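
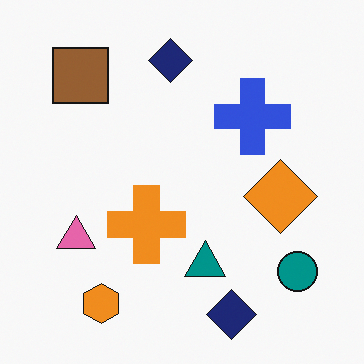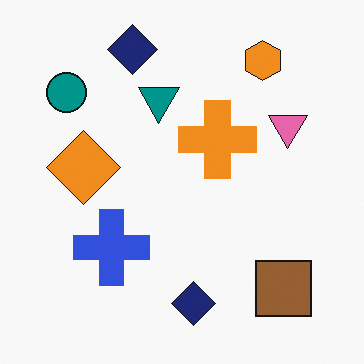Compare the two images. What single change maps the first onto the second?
The second image is the first rotated 180°.

The brown square sits in the top-left of the first image and the bottom-right of the second — consistent with a whole-image 180° rotation.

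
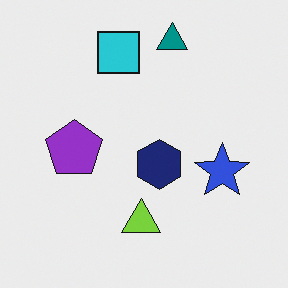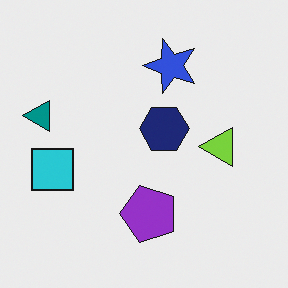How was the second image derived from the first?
Rotated 90° counter-clockwise.

The teal triangle sits in the top of the first image and the left of the second — consistent with a whole-image 90° counter-clockwise rotation.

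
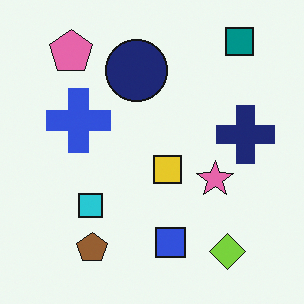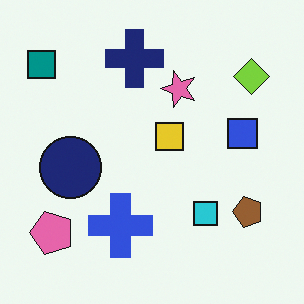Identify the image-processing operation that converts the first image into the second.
Rotated 90° counter-clockwise.

The teal square sits in the top-right of the first image and the top-left of the second — consistent with a whole-image 90° counter-clockwise rotation.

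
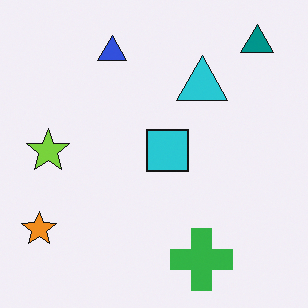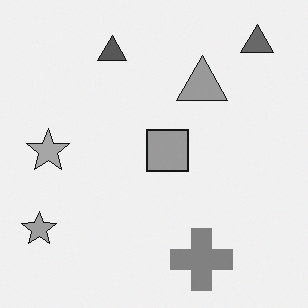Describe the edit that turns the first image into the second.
The image was converted to grayscale.

All color is removed — every shape is now a shade of grey.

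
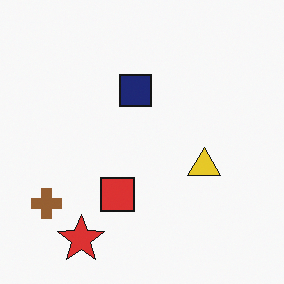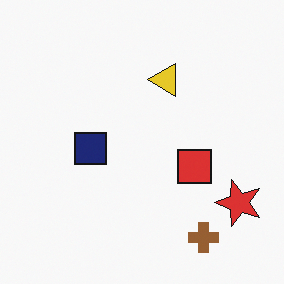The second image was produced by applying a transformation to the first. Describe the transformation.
It was rotated 90° counter-clockwise.

The red star sits in the bottom-left of the first image and the bottom-right of the second — consistent with a whole-image 90° counter-clockwise rotation.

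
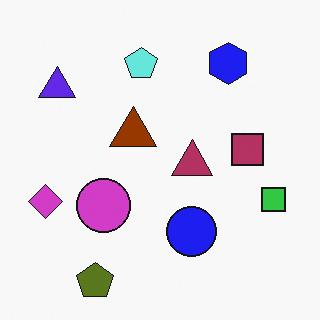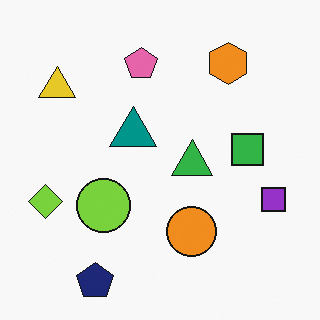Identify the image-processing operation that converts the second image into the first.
The first image is the second hue-shifted through roughly half the color wheel.

Every shape's color has rotated by the same amount around the hue wheel — a uniform hue shift.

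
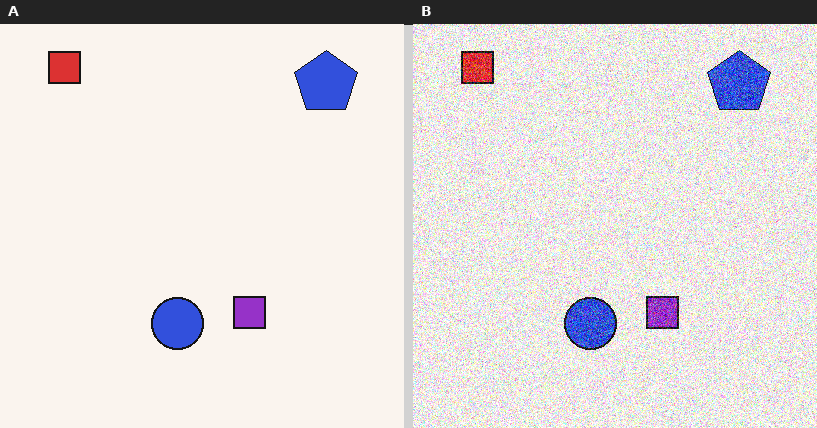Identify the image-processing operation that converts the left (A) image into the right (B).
Degraded with a thick layer of grain.

Random speckle covers the whole image, including the flat background.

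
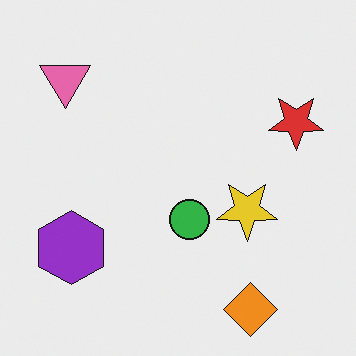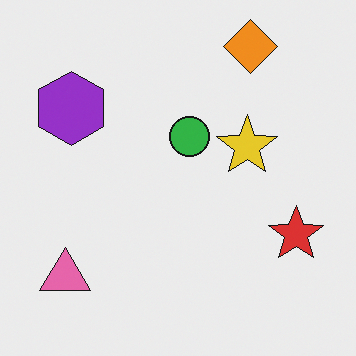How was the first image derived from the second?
Flipped vertically (top ↔ bottom).

The orange diamond is in the top-right of the second image and the bottom-right of the first — shapes on opposite sides of the horizontal midline have swapped in a mirror flip.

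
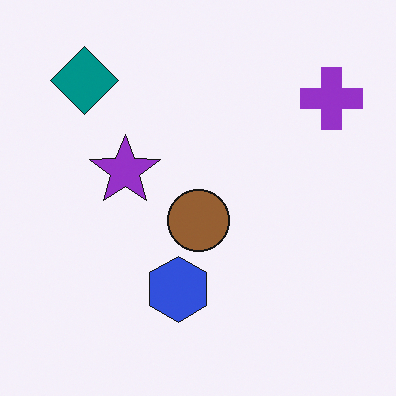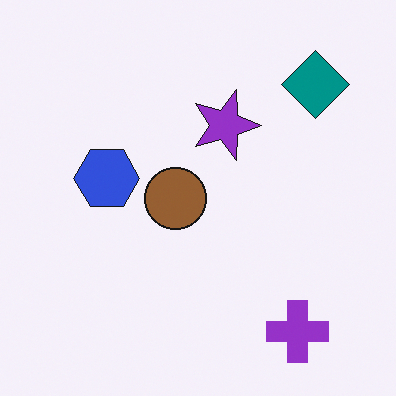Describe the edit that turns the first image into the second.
The transformation is: rotated 90° clockwise.

The purple cross sits in the top-right of the first image and the bottom-right of the second — consistent with a whole-image 90° clockwise rotation.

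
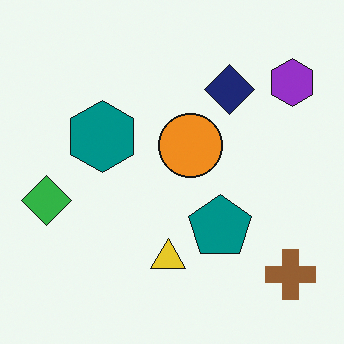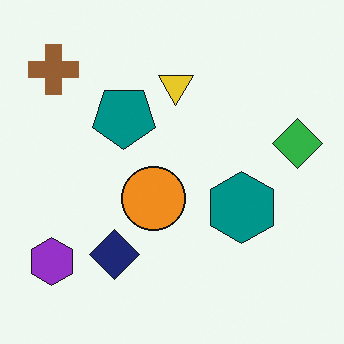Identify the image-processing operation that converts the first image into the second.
Rotated 180°.

The brown cross sits in the bottom-right of the first image and the top-left of the second — consistent with a whole-image 180° rotation.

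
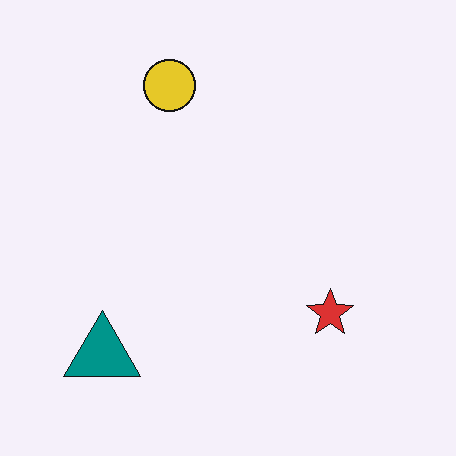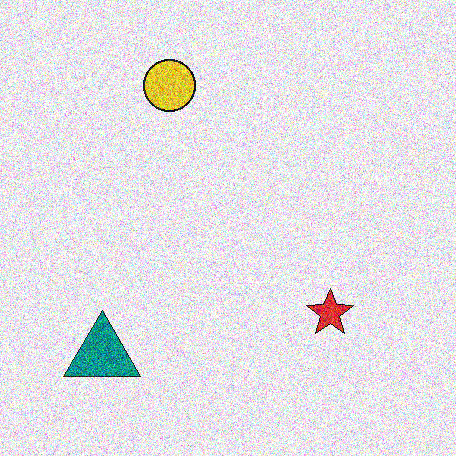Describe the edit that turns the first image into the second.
It was degraded with a thick layer of grain.

Random speckle covers the whole image, including the flat background.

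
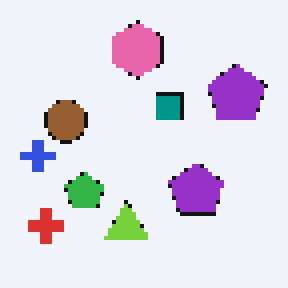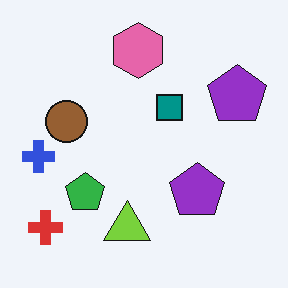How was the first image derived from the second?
This is the original image lightly pixelated (a mild mosaic effect).

Shapes are reduced to large square blocks; fine edges and outlines are lost — a downscale-then-upscale (mosaic) effect.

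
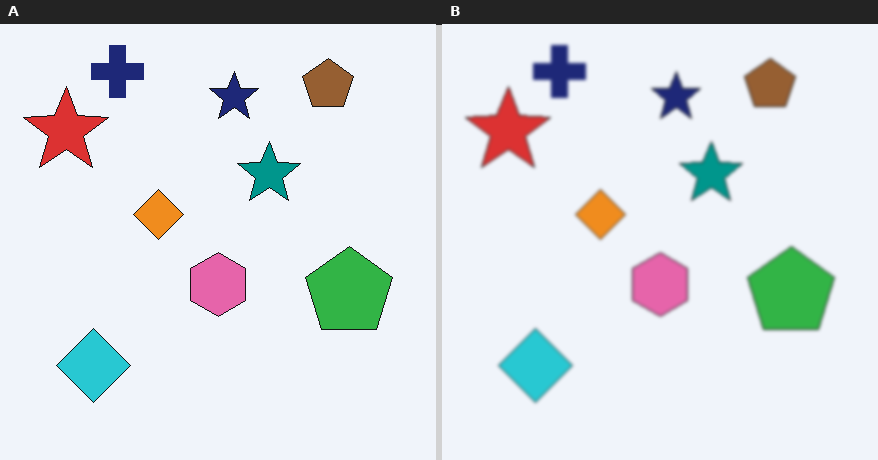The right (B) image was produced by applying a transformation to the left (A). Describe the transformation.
This is the original image slightly softened.

Shape edges and outlines are uniformly softened across the whole image.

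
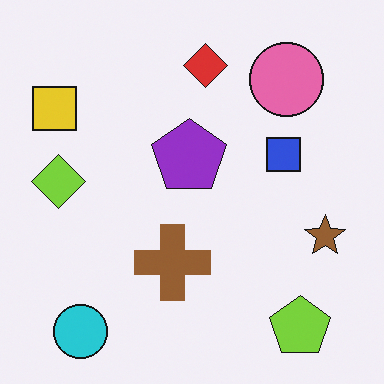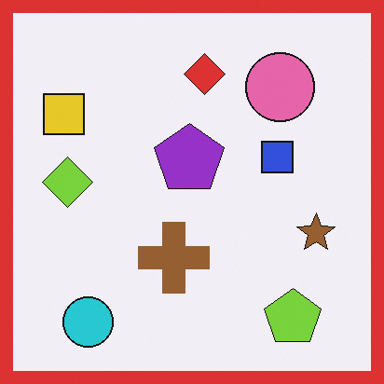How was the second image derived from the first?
This is the original image framed with a red border.

A solid red frame runs around the edge of the second image, with the content slightly shrunk inside it.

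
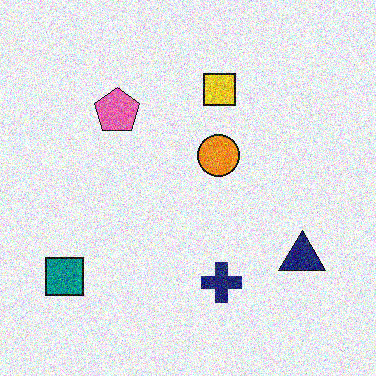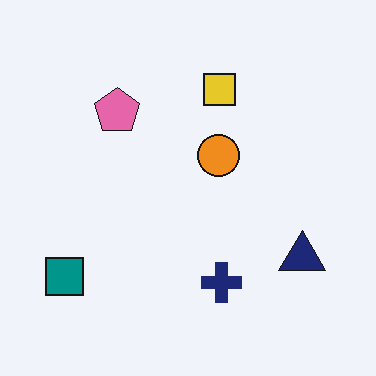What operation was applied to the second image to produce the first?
This is the original image degraded with heavy additive noise.

Random speckle covers the whole image, including the flat background.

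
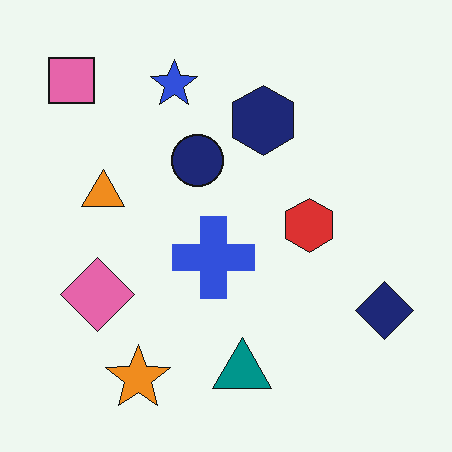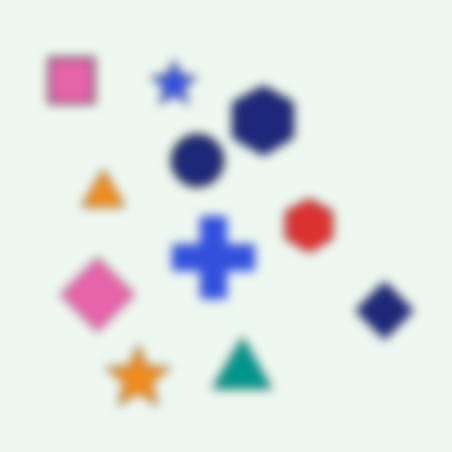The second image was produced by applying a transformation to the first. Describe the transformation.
Strongly gaussian-blurred.

Shape edges and outlines are uniformly softened across the whole image.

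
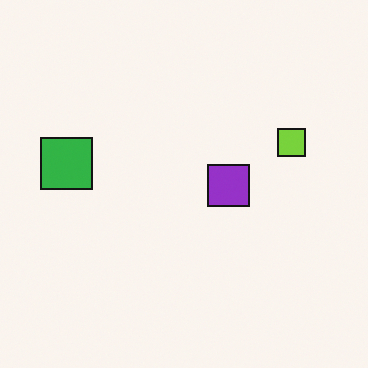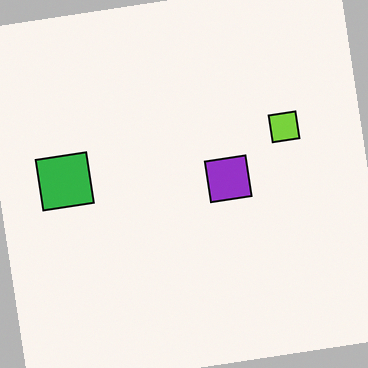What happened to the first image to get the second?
The transformation is: rotated counter-clockwise by a few degrees.

Every shape is tilted by the same angle and the image corners show triangular fill wedges — a whole-image rotation by a non-right angle.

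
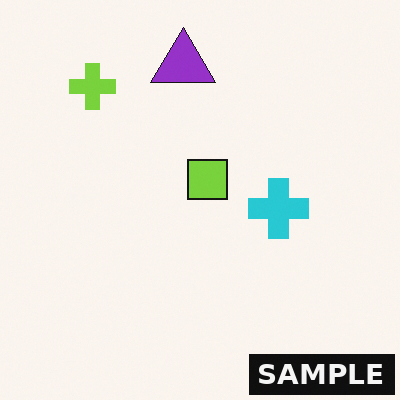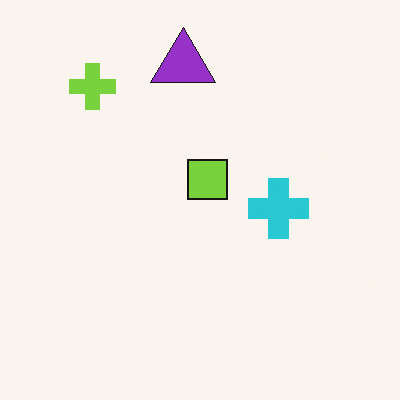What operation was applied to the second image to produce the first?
The image was watermarked with the text "SAMPLE" in the lower-right corner.

A dark label reading "SAMPLE" appears in the lower-right corner.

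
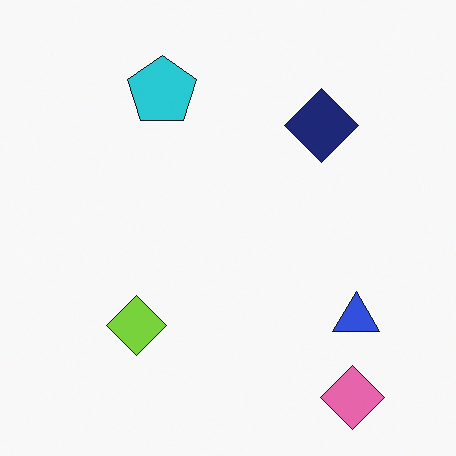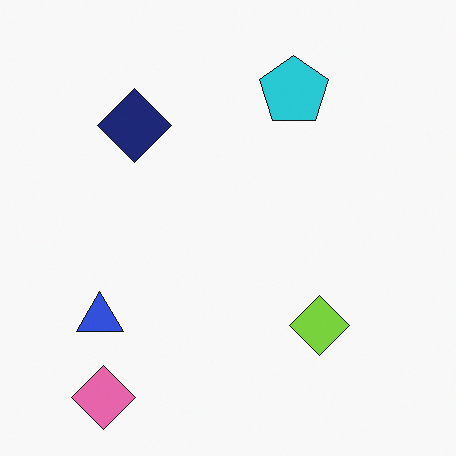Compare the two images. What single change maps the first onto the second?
This is the original image flipped horizontally (left ↔ right).

The blue triangle is in the bottom-right of the first image and the bottom-left of the second — shapes on opposite sides of the vertical midline have swapped in a mirror flip.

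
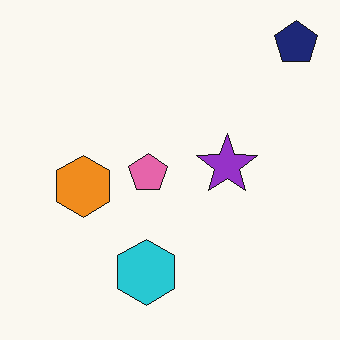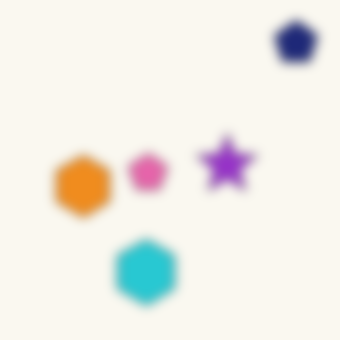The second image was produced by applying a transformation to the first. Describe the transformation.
It was heavily blurred.

Shape edges and outlines are uniformly softened across the whole image.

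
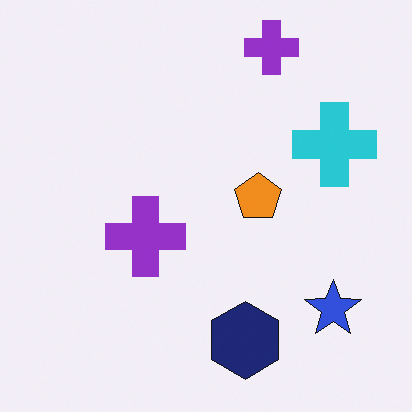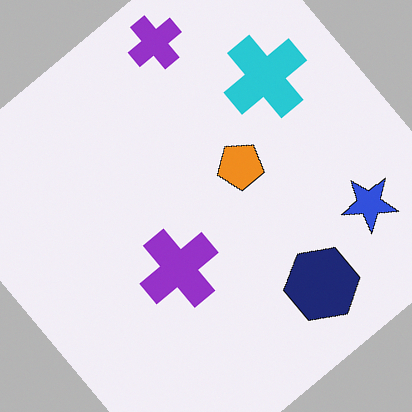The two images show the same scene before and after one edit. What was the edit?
It was rotated counter-clockwise by a large amount — several tens of degrees.

Every shape is tilted by the same angle and the image corners show triangular fill wedges — a whole-image rotation by a non-right angle.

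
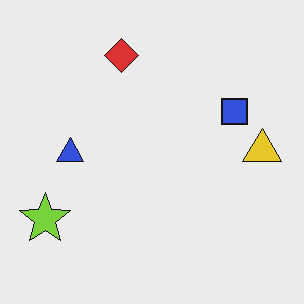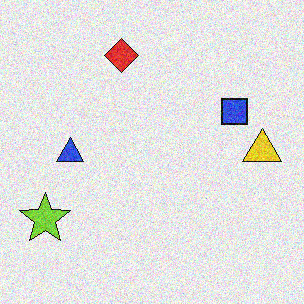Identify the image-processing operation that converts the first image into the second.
Degraded with moderate additive noise.

Random speckle covers the whole image, including the flat background.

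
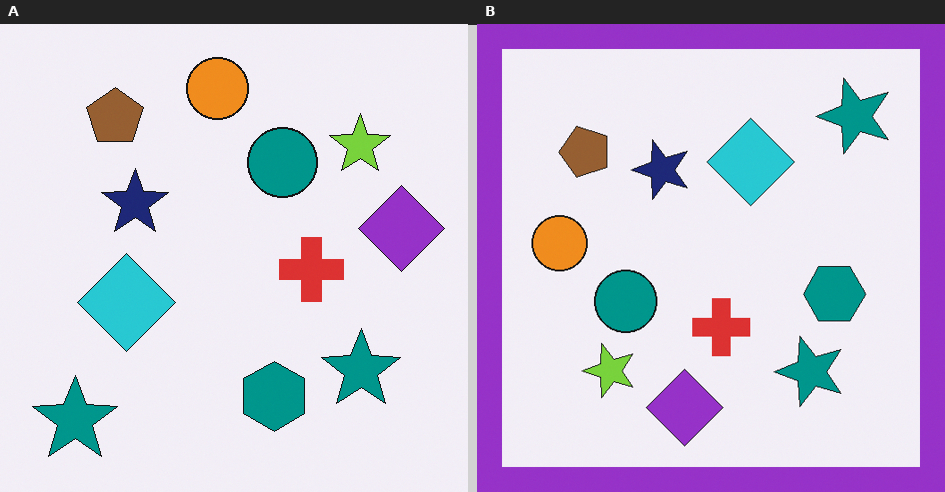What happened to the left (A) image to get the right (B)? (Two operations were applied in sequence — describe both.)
Transposed (reflected across the top-left ↔ bottom-right diagonal), then framed with a purple border.

Shapes have swapped their row and column positions — what was in the top-right is now in the bottom-left — a diagonal reflection. A solid purple frame runs around the edge of the right (B) image, with the content slightly shrunk inside it.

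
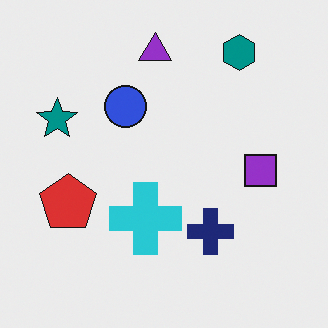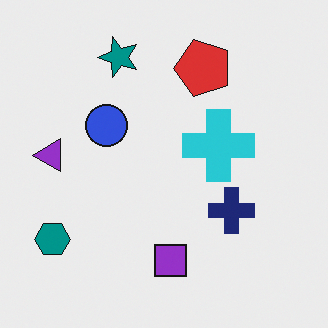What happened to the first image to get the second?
It was transposed (reflected across the top-left ↔ bottom-right diagonal).

Shapes have swapped their row and column positions — what was in the top-right is now in the bottom-left — a diagonal reflection.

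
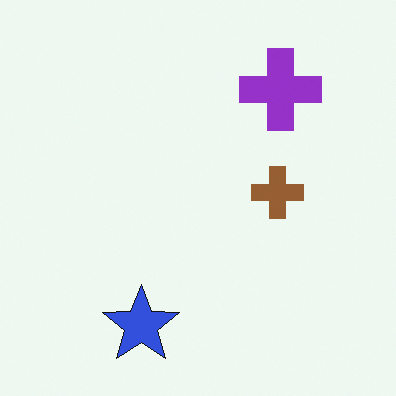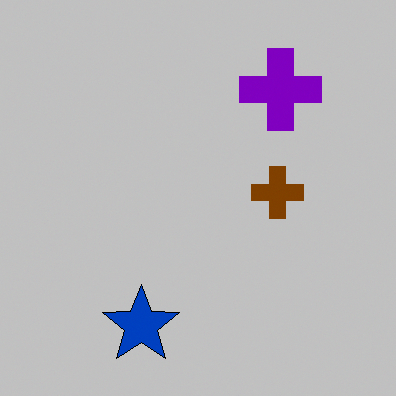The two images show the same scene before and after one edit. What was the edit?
Heavily posterized to just a handful of flat colors.

Each flat color has snapped to a coarser quantized level — most visibly, the near-white background has dropped to a flat grey.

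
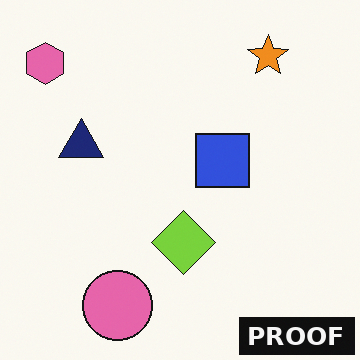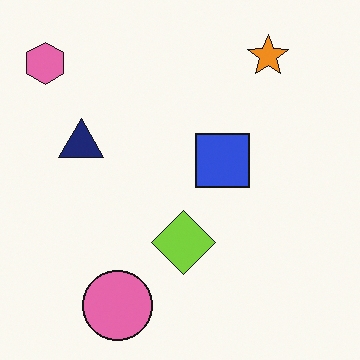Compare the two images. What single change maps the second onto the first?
The image was watermarked with the text "PROOF" in the lower-right corner.

A dark label reading "PROOF" appears in the lower-right corner.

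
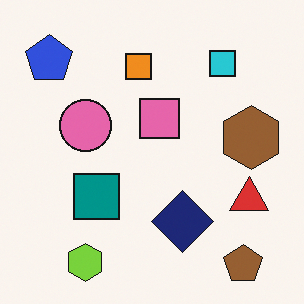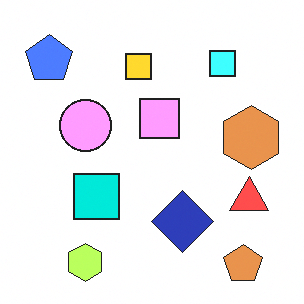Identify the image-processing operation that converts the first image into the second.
Brightened a lot.

Every pixel — background and shapes alike — is uniformly brightened.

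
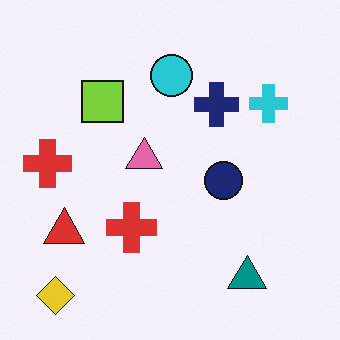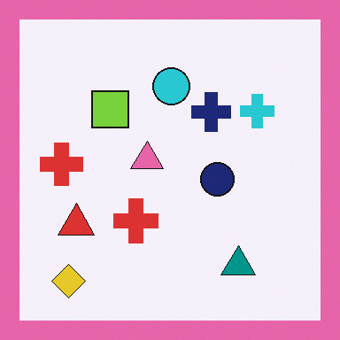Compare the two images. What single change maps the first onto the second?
Framed with a pink border.

A solid pink frame runs around the edge of the second image, with the content slightly shrunk inside it.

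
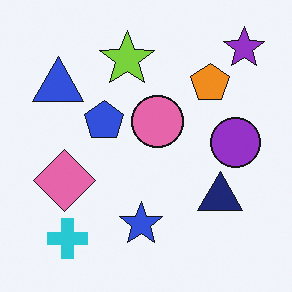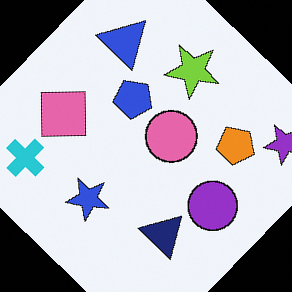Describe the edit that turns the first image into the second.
The transformation is: rotated clockwise by a large amount — several tens of degrees.

Every shape is tilted by the same angle and the image corners show triangular fill wedges — a whole-image rotation by a non-right angle.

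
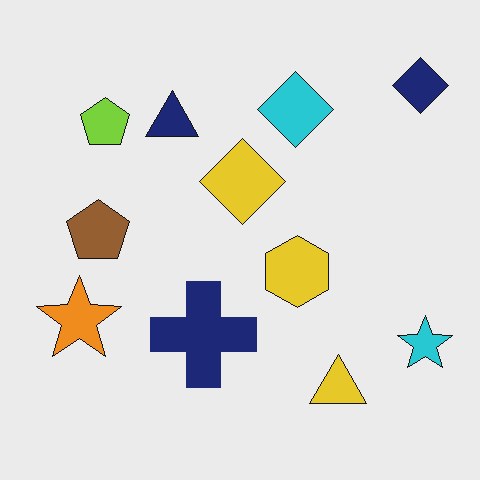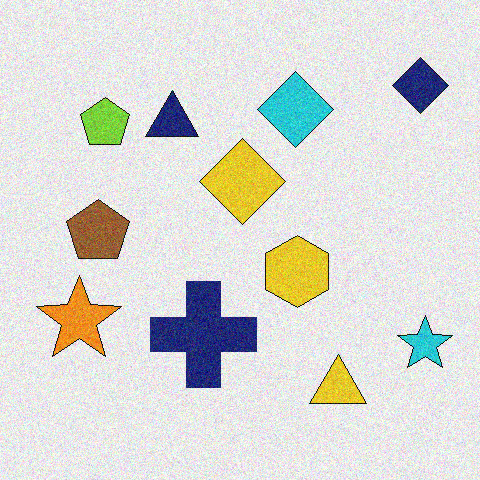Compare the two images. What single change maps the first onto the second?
It was degraded with moderate additive noise.

Random speckle covers the whole image, including the flat background.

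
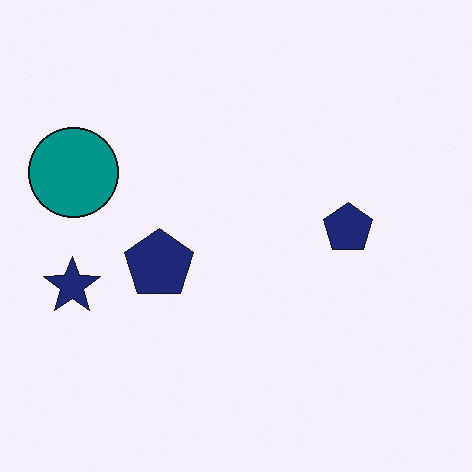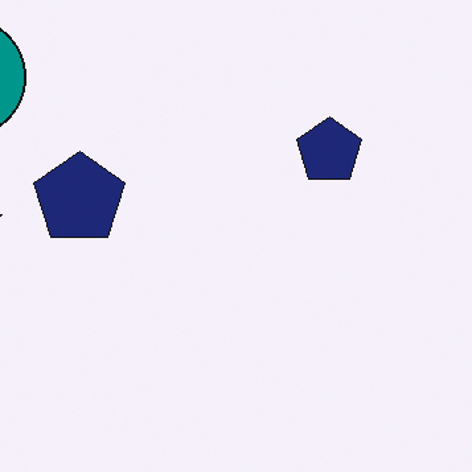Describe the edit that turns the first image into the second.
The transformation is: cropped to a modestly smaller region and rescaled.

The visible shapes are larger and the field of view is narrower; shapes near the original edges may be partly or wholly outside the frame — a crop-and-rescale.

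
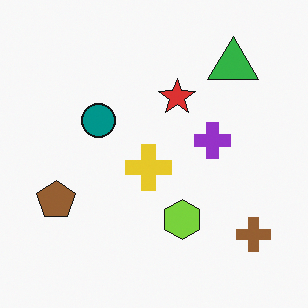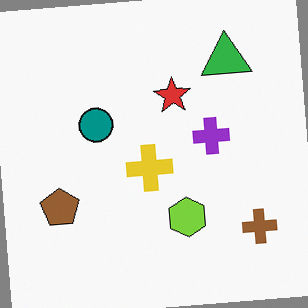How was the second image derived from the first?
The image was rotated counter-clockwise by a few degrees.

Every shape is tilted by the same angle and the image corners show triangular fill wedges — a whole-image rotation by a non-right angle.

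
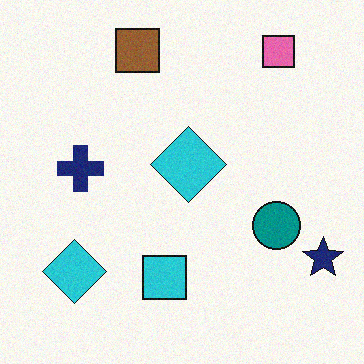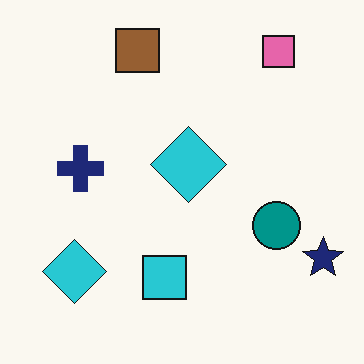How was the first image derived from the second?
It was degraded with light additive noise.

Random speckle covers the whole image, including the flat background.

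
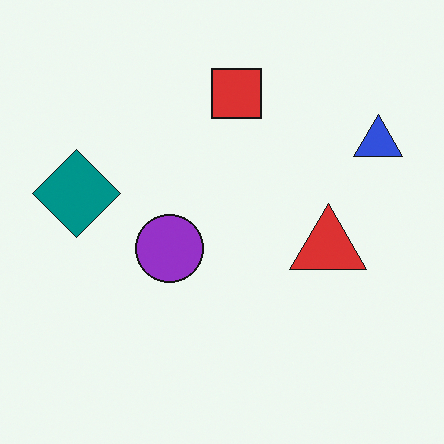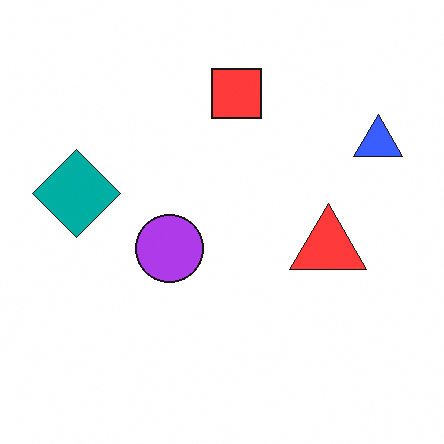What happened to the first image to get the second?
The image was slightly brightened.

Every pixel — background and shapes alike — is uniformly brightened.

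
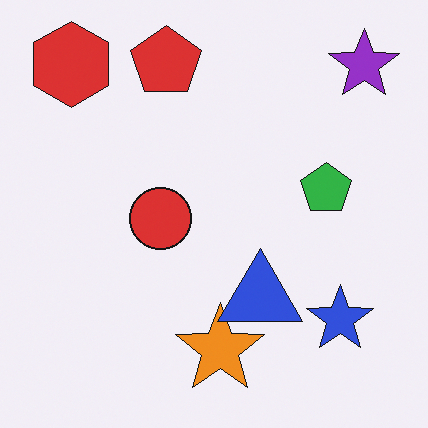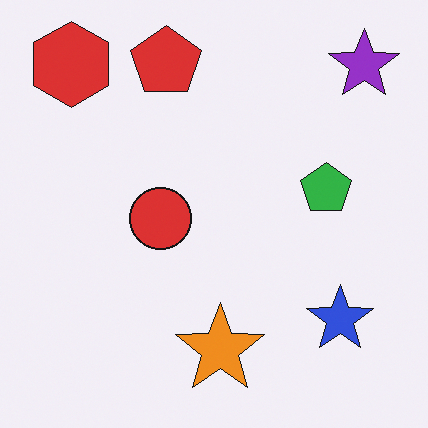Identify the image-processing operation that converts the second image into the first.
The first image is the second overlaid with an additional blue triangle.

A blue triangle appears in the first image that is absent from the second.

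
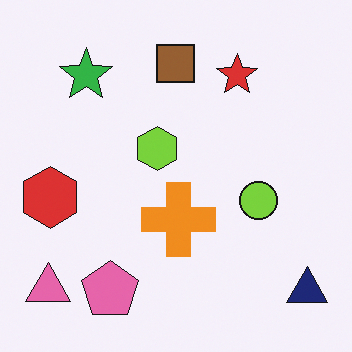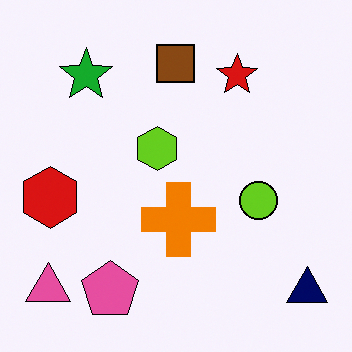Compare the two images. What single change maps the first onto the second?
It was given slightly increased contrast.

Tones are pushed away from mid-grey across the whole image — a global contrast change.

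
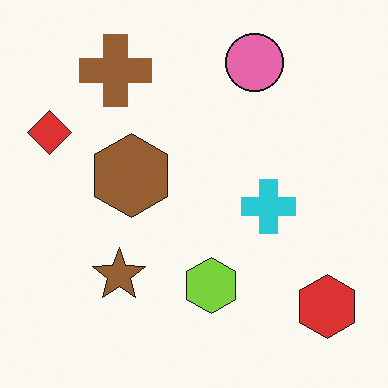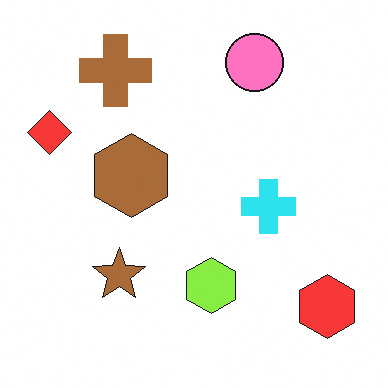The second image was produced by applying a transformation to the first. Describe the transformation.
The image was brightened a little.

Every pixel — background and shapes alike — is uniformly brightened.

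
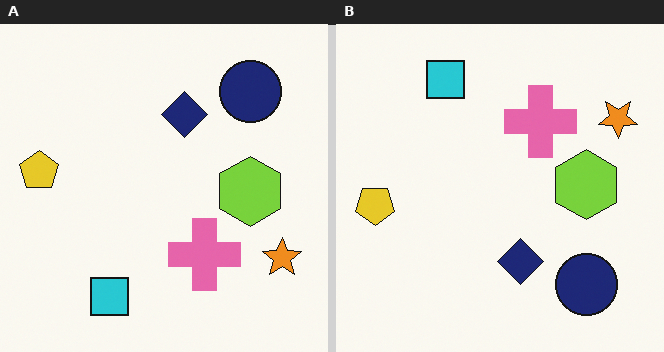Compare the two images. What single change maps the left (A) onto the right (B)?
The right (B) image is the left (A) flipped vertically (top ↔ bottom).

The cyan square is in the bottom-left of the left (A) image and the top-left of the right (B) — shapes on opposite sides of the horizontal midline have swapped in a mirror flip.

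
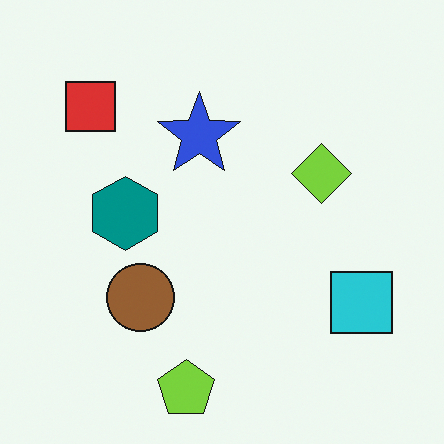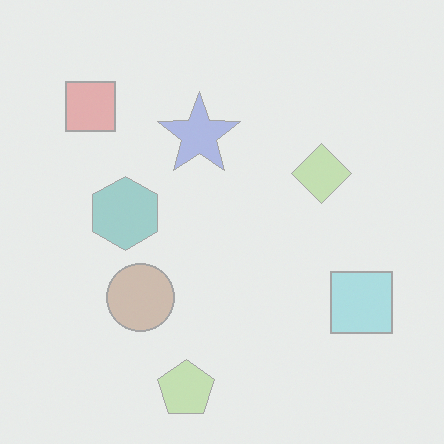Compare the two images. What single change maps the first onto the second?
The transformation is: given much lower contrast.

Tones are pushed toward mid-grey across the whole image — a global contrast change.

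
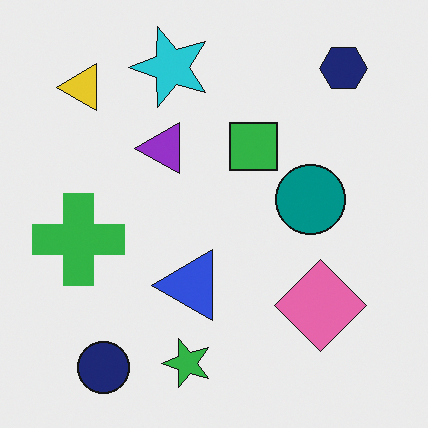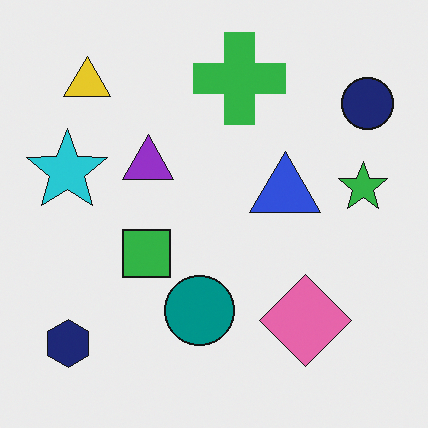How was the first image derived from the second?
It was transposed (reflected across the top-left ↔ bottom-right diagonal).

Shapes have swapped their row and column positions — what was in the top-right is now in the bottom-left — a diagonal reflection.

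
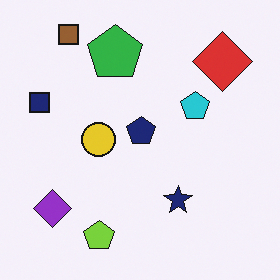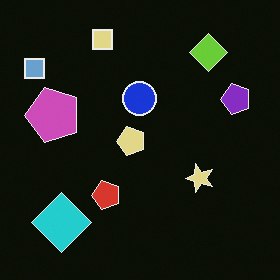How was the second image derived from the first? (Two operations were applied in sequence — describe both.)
The transformation is: transposed (reflected across the top-left ↔ bottom-right diagonal), then color-inverted (negative).

Shapes have swapped their row and column positions — what was in the top-right is now in the bottom-left — a diagonal reflection. The light background has become dark and every shape's color is its complement — a photographic negative.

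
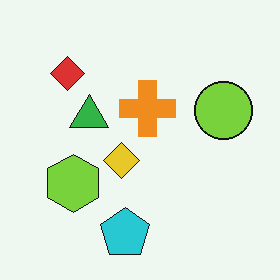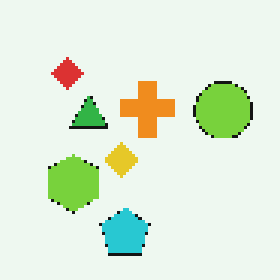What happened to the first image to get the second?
The transformation is: lightly pixelated (a mild mosaic effect).

Shapes are reduced to large square blocks; fine edges and outlines are lost — a downscale-then-upscale (mosaic) effect.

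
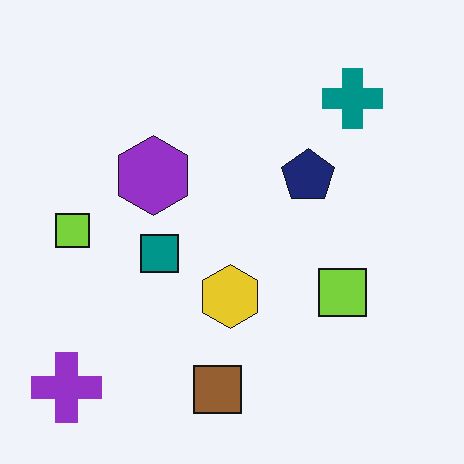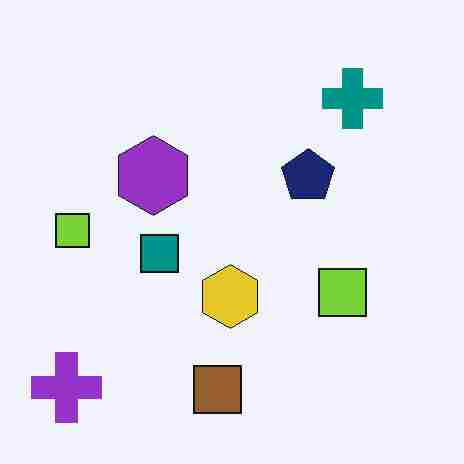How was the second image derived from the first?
The transformation is: degraded with heavy JPEG compression.

Blocky 8×8 compression artifacts appear around shape edges and the flat background shows ringing — characteristic JPEG degradation.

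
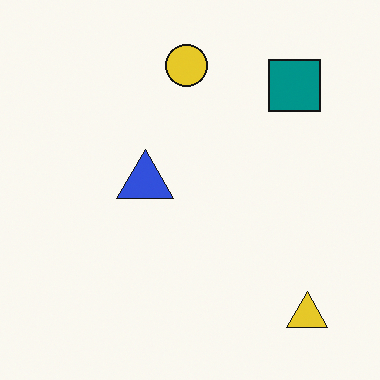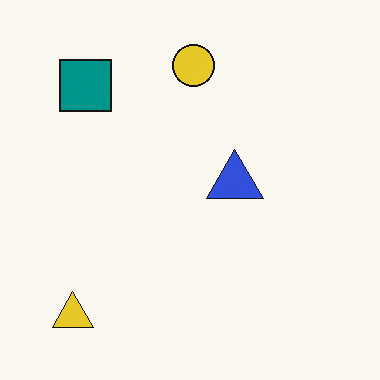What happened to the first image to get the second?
This is the original image flipped horizontally (left ↔ right).

The yellow triangle is in the bottom-right of the first image and the bottom-left of the second — shapes on opposite sides of the vertical midline have swapped in a mirror flip.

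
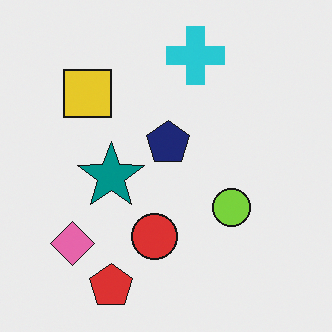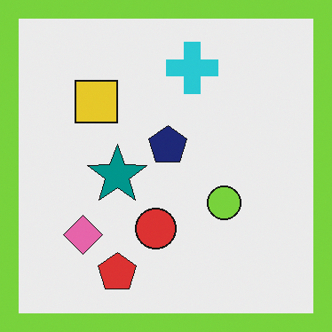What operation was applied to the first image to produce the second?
The second image is the first framed with a lime border.

A solid lime frame runs around the edge of the second image, with the content slightly shrunk inside it.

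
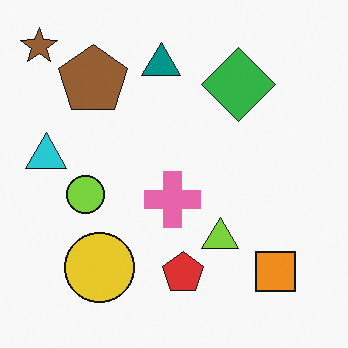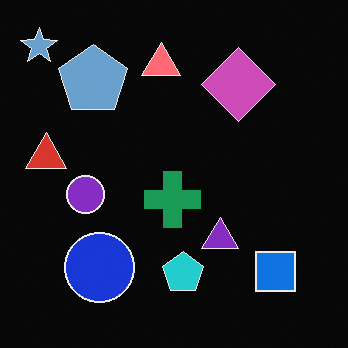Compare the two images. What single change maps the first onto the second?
The transformation is: color-inverted (negative).

The light background has become dark and every shape's color is its complement — a photographic negative.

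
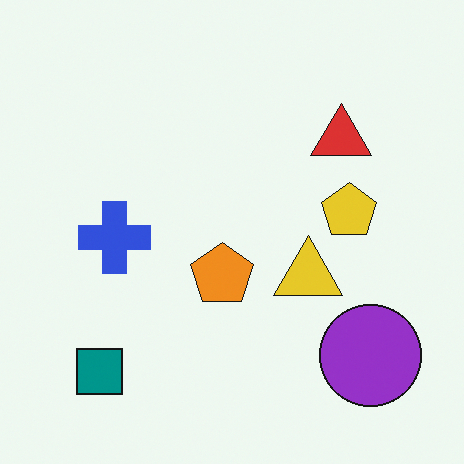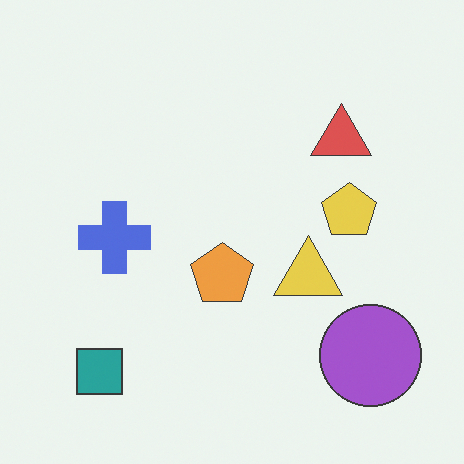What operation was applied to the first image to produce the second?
It was given slightly reduced contrast.

Tones are pushed toward mid-grey across the whole image — a global contrast change.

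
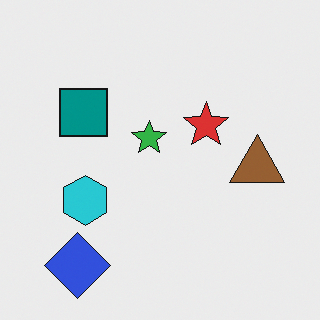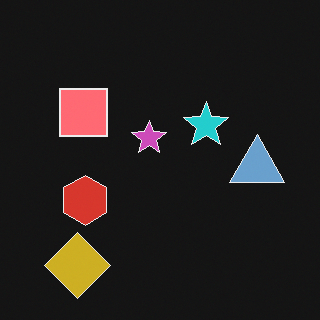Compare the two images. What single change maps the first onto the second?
This is the original image color-inverted (negative).

The light background has become dark and every shape's color is its complement — a photographic negative.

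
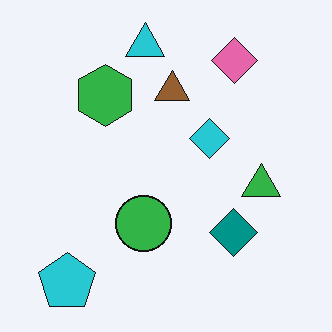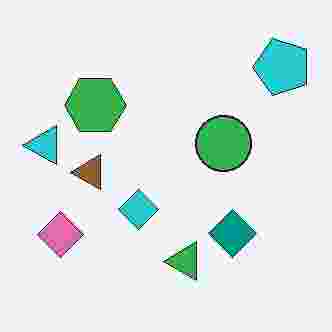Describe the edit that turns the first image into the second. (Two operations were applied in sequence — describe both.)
The image was degraded with heavy JPEG compression, then transposed (reflected across the top-left ↔ bottom-right diagonal).

Blocky 8×8 compression artifacts appear around shape edges and the flat background shows ringing — characteristic JPEG degradation. Shapes have swapped their row and column positions — what was in the top-right is now in the bottom-left — a diagonal reflection.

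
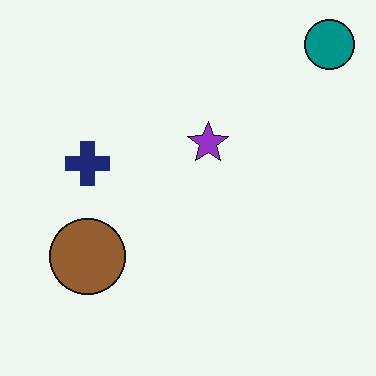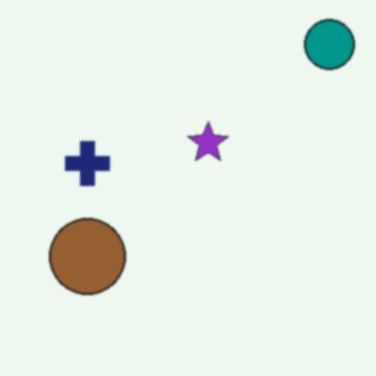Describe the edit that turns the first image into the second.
It was lightly blurred.

Shape edges and outlines are uniformly softened across the whole image.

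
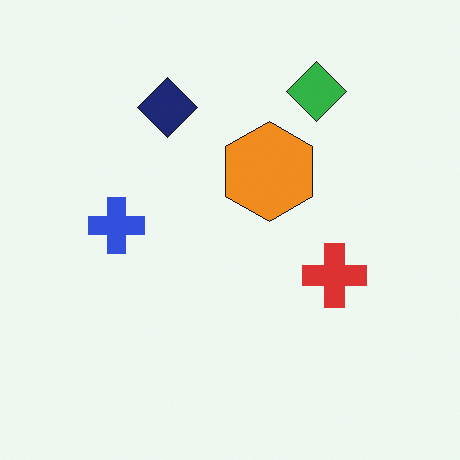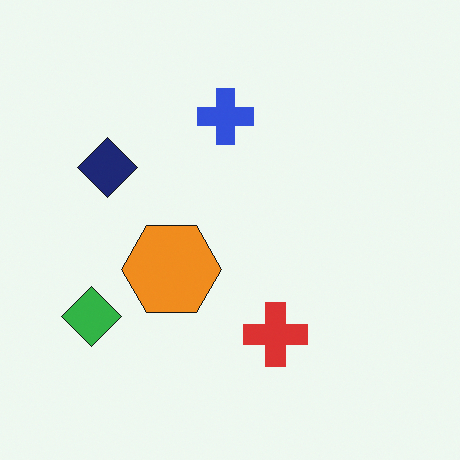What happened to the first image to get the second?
The image was transposed (reflected across the top-left ↔ bottom-right diagonal).

Shapes have swapped their row and column positions — what was in the top-right is now in the bottom-left — a diagonal reflection.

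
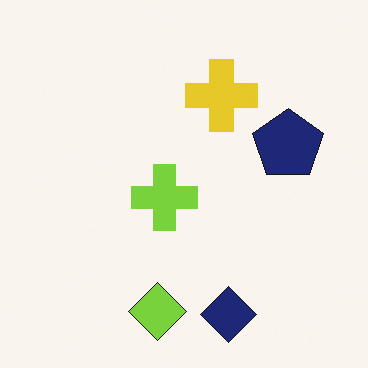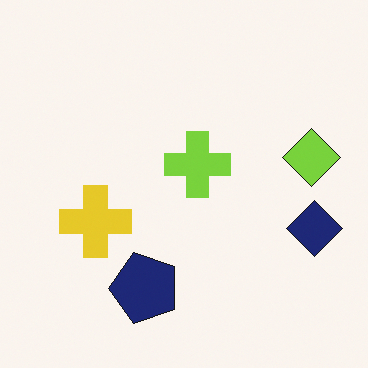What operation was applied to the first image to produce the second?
The transformation is: transposed (reflected across the top-left ↔ bottom-right diagonal).

Shapes have swapped their row and column positions — what was in the top-right is now in the bottom-left — a diagonal reflection.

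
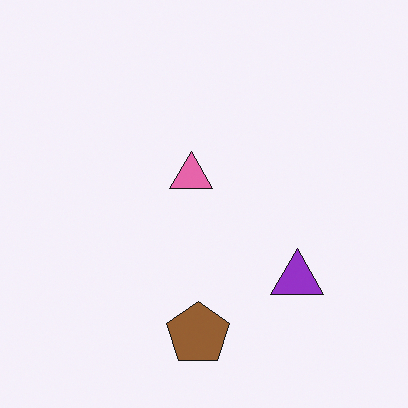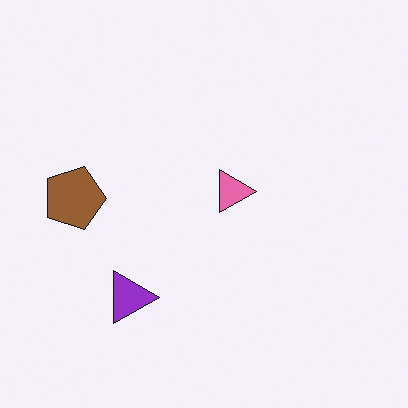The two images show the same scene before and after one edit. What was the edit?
Rotated 90° clockwise.

The brown pentagon sits in the bottom of the first image and the left of the second — consistent with a whole-image 90° clockwise rotation.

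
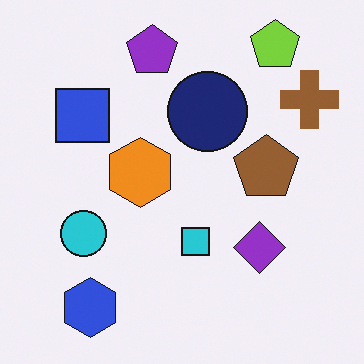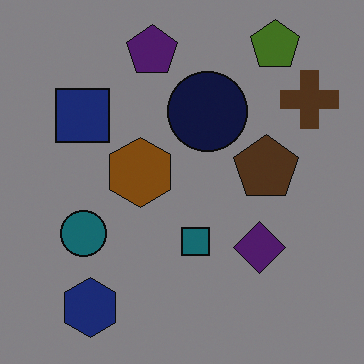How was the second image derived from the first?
This is the original image substantially darkened.

Every pixel — background and shapes alike — is uniformly darkened.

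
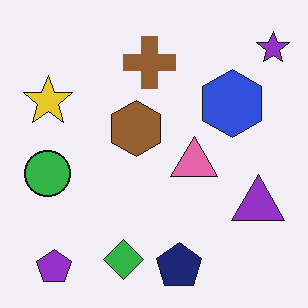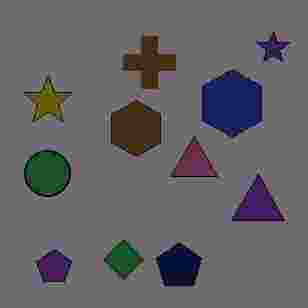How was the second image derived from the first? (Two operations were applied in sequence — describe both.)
It was substantially darkened, then degraded with heavy JPEG compression.

Every pixel — background and shapes alike — is uniformly darkened. Blocky 8×8 compression artifacts appear around shape edges and the flat background shows ringing — characteristic JPEG degradation.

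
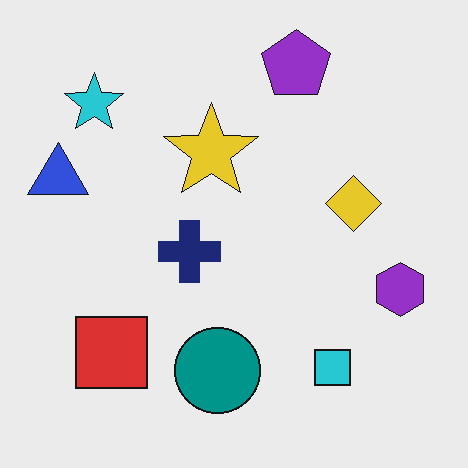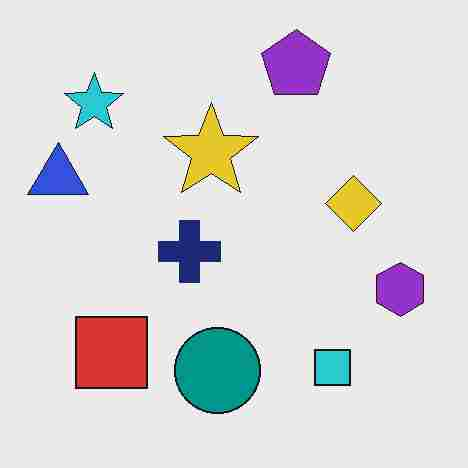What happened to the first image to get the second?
The second image is the first degraded with heavy JPEG compression.

Blocky 8×8 compression artifacts appear around shape edges and the flat background shows ringing — characteristic JPEG degradation.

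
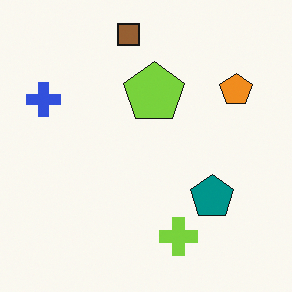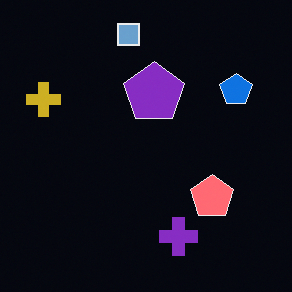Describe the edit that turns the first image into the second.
The transformation is: color-inverted (negative).

The light background has become dark and every shape's color is its complement — a photographic negative.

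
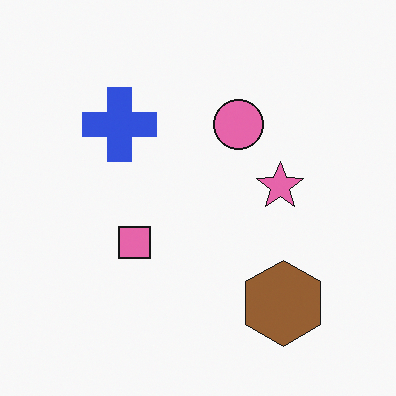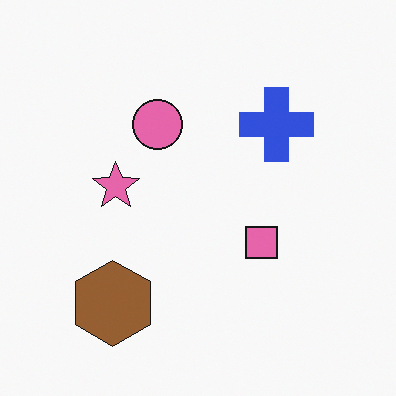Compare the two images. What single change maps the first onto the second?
The transformation is: flipped horizontally (left ↔ right).

The brown hexagon is in the bottom-right of the first image and the bottom-left of the second — shapes on opposite sides of the vertical midline have swapped in a mirror flip.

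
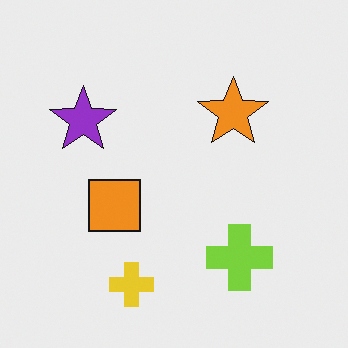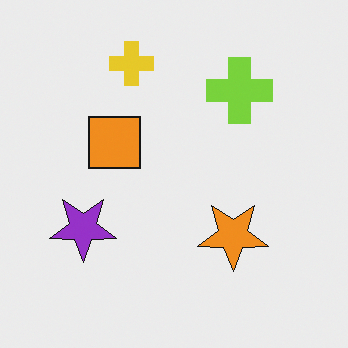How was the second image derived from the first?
This is the original image flipped vertically (top ↔ bottom).

The yellow cross is in the bottom of the first image and the top of the second — shapes on opposite sides of the horizontal midline have swapped in a mirror flip.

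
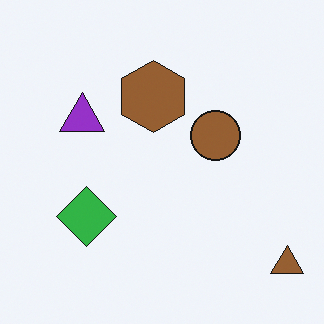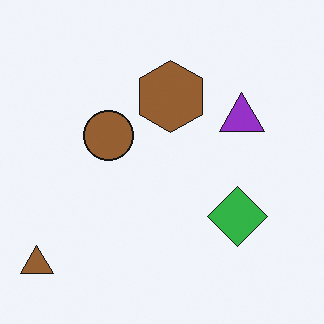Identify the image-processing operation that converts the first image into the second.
The second image is the first flipped horizontally (left ↔ right).

The brown triangle is in the bottom-right of the first image and the bottom-left of the second — shapes on opposite sides of the vertical midline have swapped in a mirror flip.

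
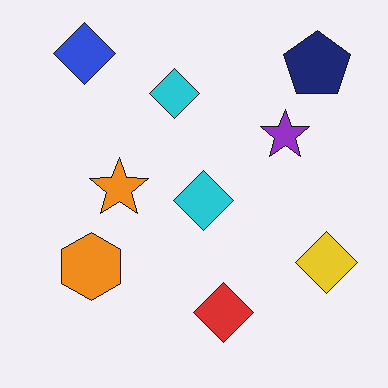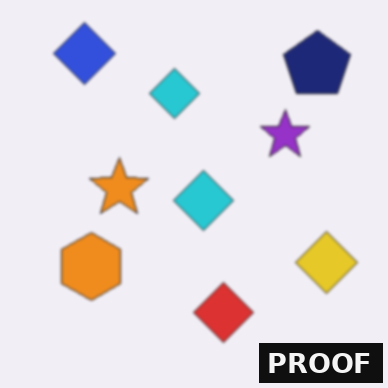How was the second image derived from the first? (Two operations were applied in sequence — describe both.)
Lightly blurred, then watermarked with the text "PROOF" in the lower-right corner.

Shape edges and outlines are uniformly softened across the whole image. A dark label reading "PROOF" appears in the lower-right corner.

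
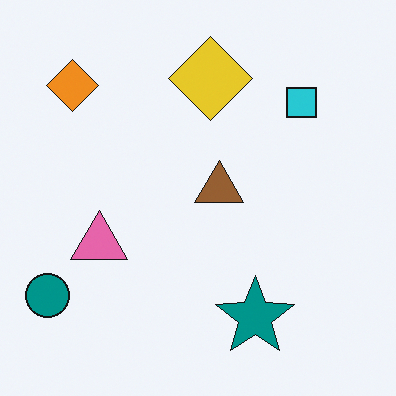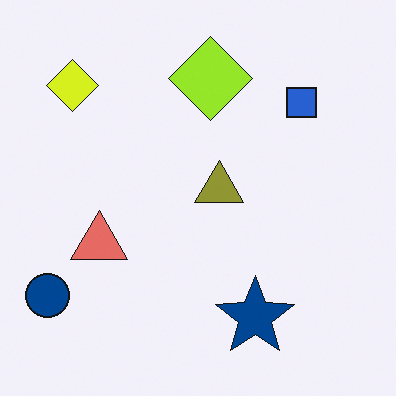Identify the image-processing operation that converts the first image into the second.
This is the original image hue-shifted slightly.

Every shape's color has rotated by the same amount around the hue wheel — a uniform hue shift.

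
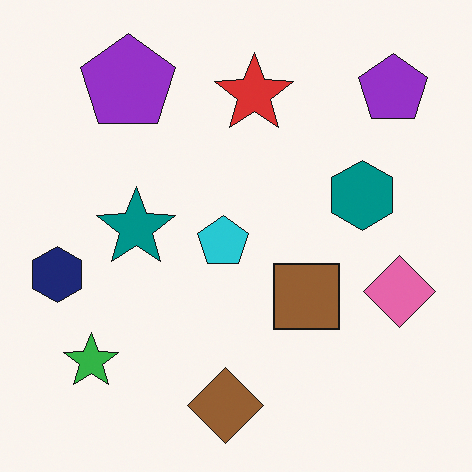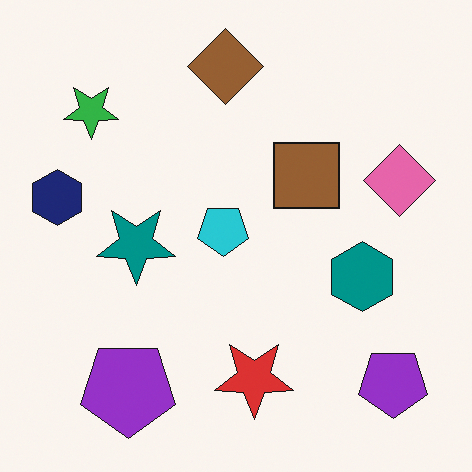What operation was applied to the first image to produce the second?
It was flipped vertically (top ↔ bottom).

The brown diamond is in the bottom of the first image and the top of the second — shapes on opposite sides of the horizontal midline have swapped in a mirror flip.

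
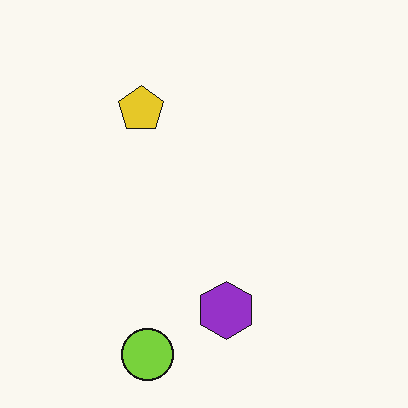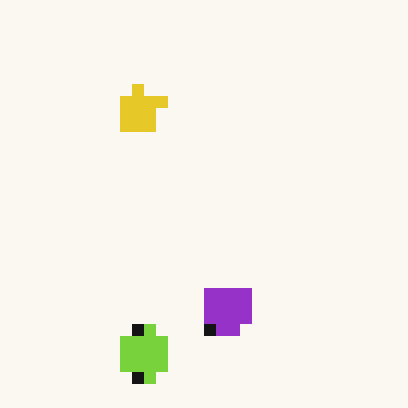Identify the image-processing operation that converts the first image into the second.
The second image is the first heavily pixelated into large blocks.

Shapes are reduced to large square blocks; fine edges and outlines are lost — a downscale-then-upscale (mosaic) effect.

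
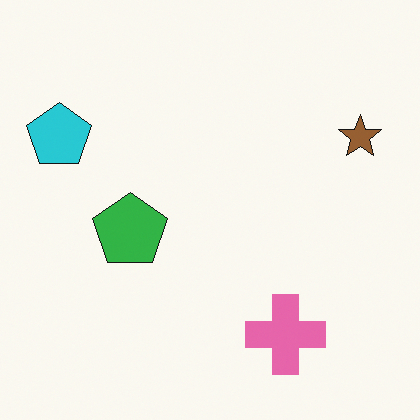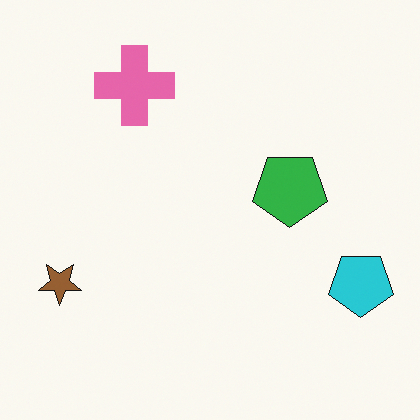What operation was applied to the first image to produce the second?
This is the original image rotated 180°.

The cyan pentagon sits in the top-left of the first image and the bottom-right of the second — consistent with a whole-image 180° rotation.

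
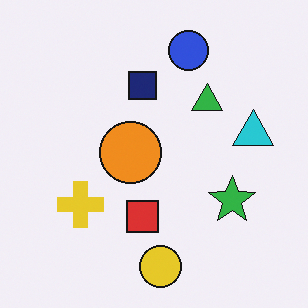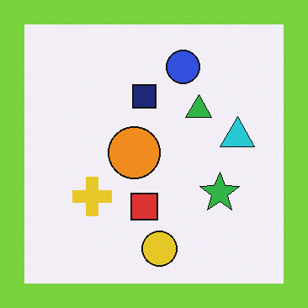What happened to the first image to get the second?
It was framed with a lime border.

A solid lime frame runs around the edge of the second image, with the content slightly shrunk inside it.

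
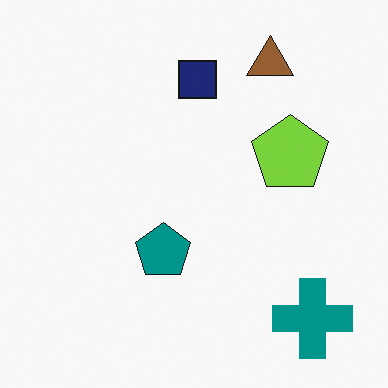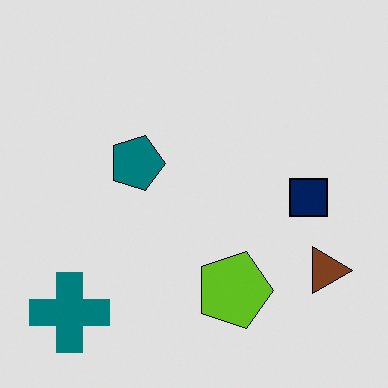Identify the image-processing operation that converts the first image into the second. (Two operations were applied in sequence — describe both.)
The second image is the first rotated 90° clockwise, then posterized to a reduced palette.

The teal cross sits in the bottom-right of the first image and the bottom-left of the second — consistent with a whole-image 90° clockwise rotation. Each flat color has snapped to a coarser quantized level — most visibly, the near-white background has dropped to a flat grey.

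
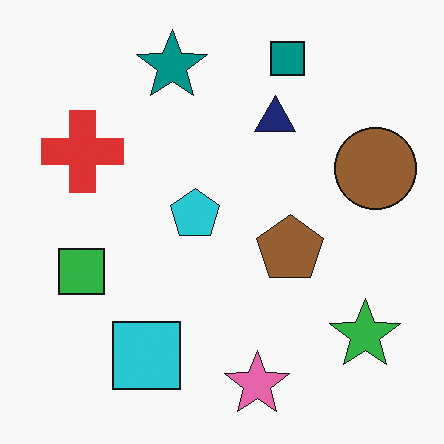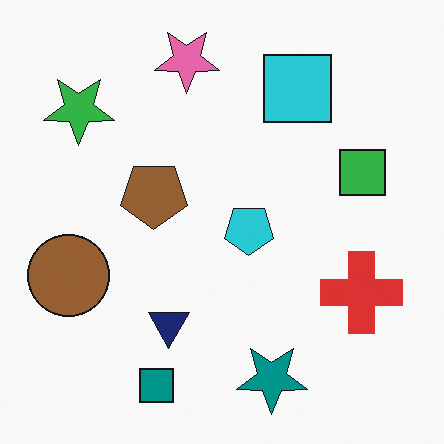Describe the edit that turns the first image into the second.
Rotated 180°.

The green star sits in the bottom-right of the first image and the top-left of the second — consistent with a whole-image 180° rotation.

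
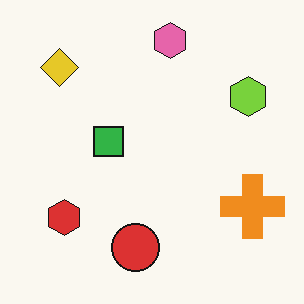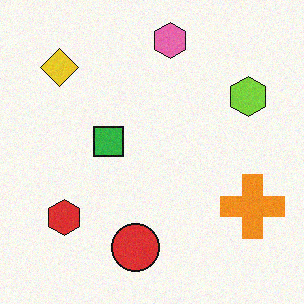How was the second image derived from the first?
The second image is the first degraded with subtle gaussian noise.

Random speckle covers the whole image, including the flat background.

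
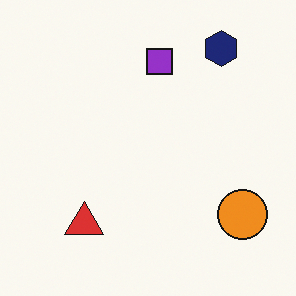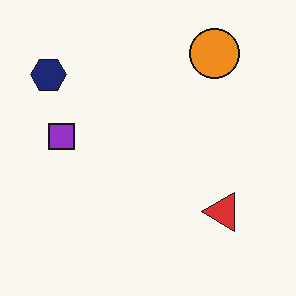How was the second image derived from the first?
The transformation is: rotated 90° counter-clockwise.

The navy hexagon sits in the top-right of the first image and the top-left of the second — consistent with a whole-image 90° counter-clockwise rotation.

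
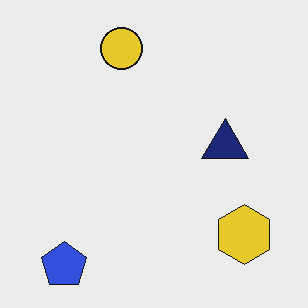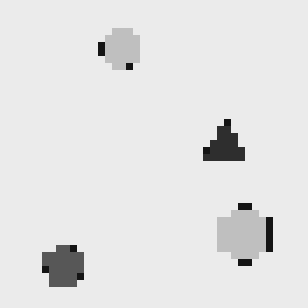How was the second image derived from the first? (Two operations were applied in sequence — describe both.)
The transformation is: moderately pixelated, then converted to grayscale.

Shapes are reduced to large square blocks; fine edges and outlines are lost — a downscale-then-upscale (mosaic) effect. All color is removed — every shape is now a shade of grey.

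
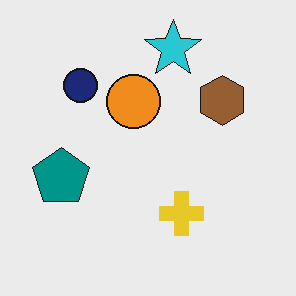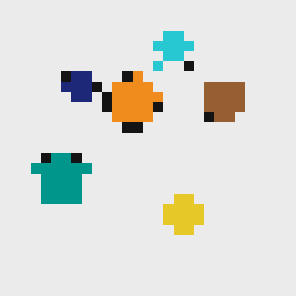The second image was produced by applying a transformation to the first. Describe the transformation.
The second image is the first coarsely pixelated.

Shapes are reduced to large square blocks; fine edges and outlines are lost — a downscale-then-upscale (mosaic) effect.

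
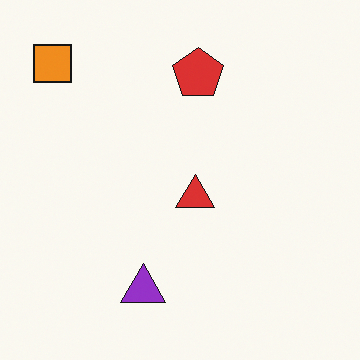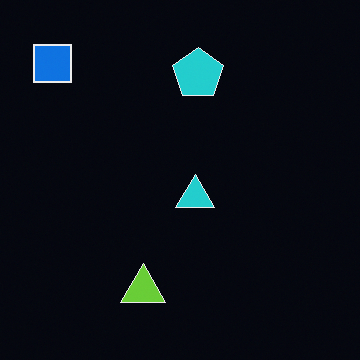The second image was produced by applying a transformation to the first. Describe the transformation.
The image was color-inverted (negative).

The light background has become dark and every shape's color is its complement — a photographic negative.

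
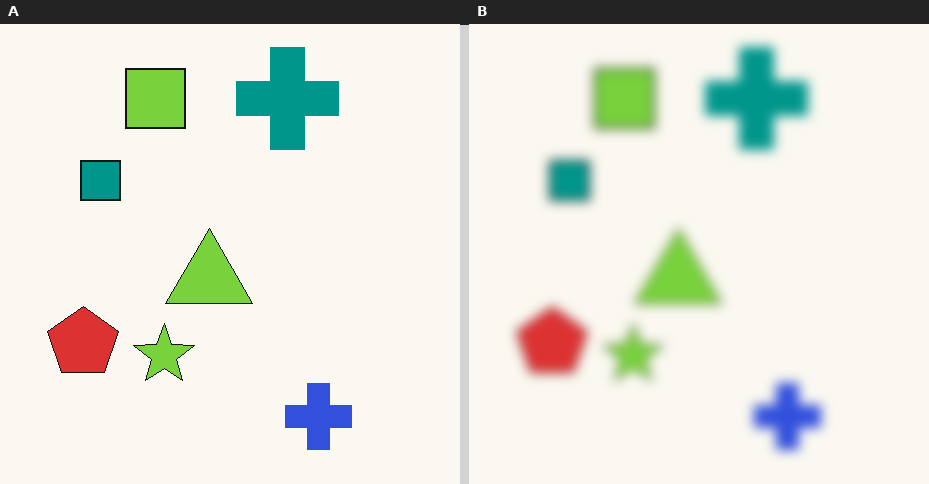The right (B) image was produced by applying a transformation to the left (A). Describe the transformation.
The image was heavily blurred.

Shape edges and outlines are uniformly softened across the whole image.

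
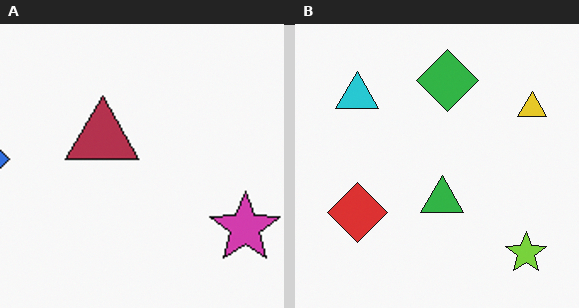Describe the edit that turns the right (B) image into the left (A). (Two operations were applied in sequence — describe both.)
Hue-shifted through roughly half the color wheel, then cropped tightly and scaled back up.

Every shape's color has rotated by the same amount around the hue wheel — a uniform hue shift. The visible shapes are larger and the field of view is narrower; shapes near the original edges may be partly or wholly outside the frame — a crop-and-rescale.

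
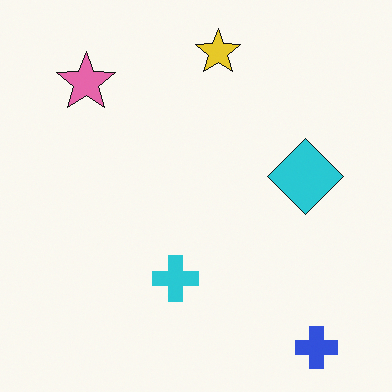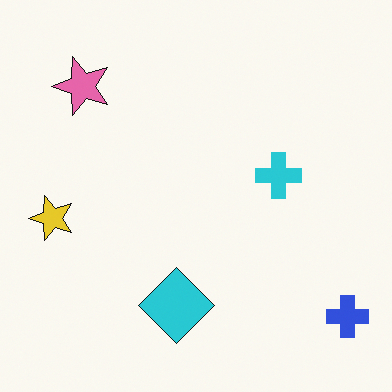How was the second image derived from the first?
The transformation is: transposed (reflected across the top-left ↔ bottom-right diagonal).

Shapes have swapped their row and column positions — what was in the top-right is now in the bottom-left — a diagonal reflection.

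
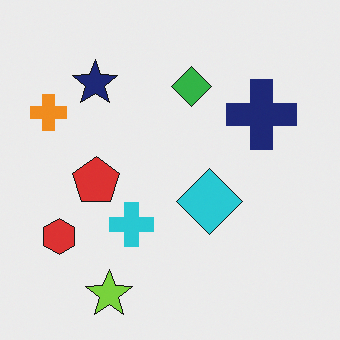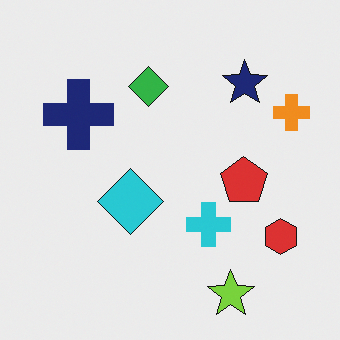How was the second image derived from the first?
The second image is the first flipped horizontally (left ↔ right).

The orange cross is in the top-left of the first image and the top-right of the second — shapes on opposite sides of the vertical midline have swapped in a mirror flip.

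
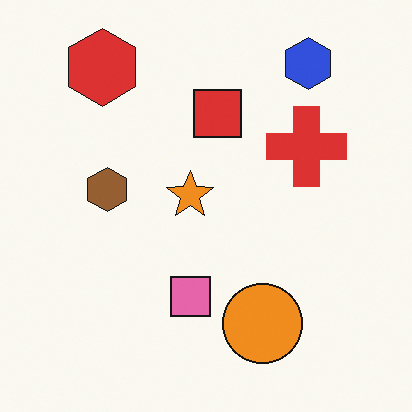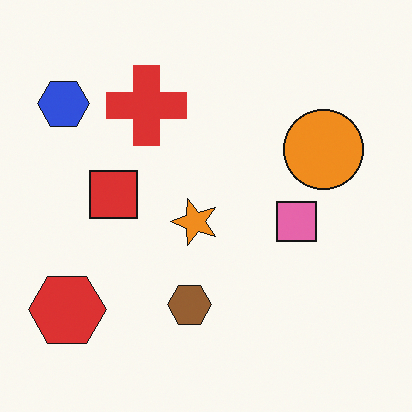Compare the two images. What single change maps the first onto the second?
The transformation is: rotated 90° counter-clockwise.

The blue hexagon sits in the top-right of the first image and the top-left of the second — consistent with a whole-image 90° counter-clockwise rotation.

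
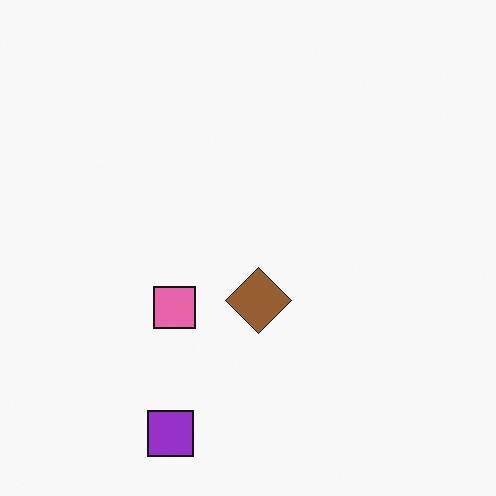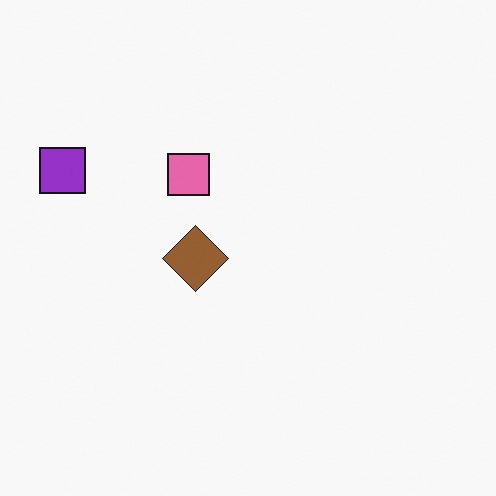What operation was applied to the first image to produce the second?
It was rotated 90° clockwise.

The purple square sits in the bottom of the first image and the left of the second — consistent with a whole-image 90° clockwise rotation.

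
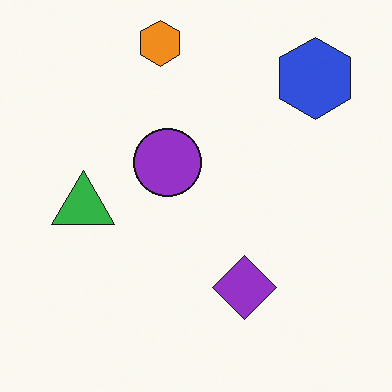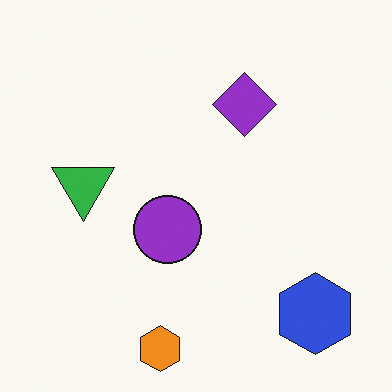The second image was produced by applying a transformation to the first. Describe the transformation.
The second image is the first flipped vertically (top ↔ bottom).

The orange hexagon is in the top of the first image and the bottom of the second — shapes on opposite sides of the horizontal midline have swapped in a mirror flip.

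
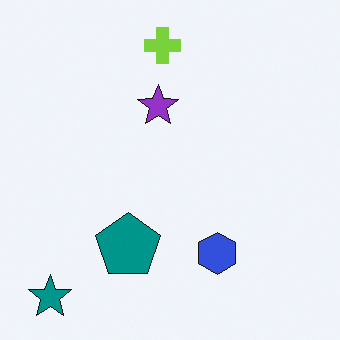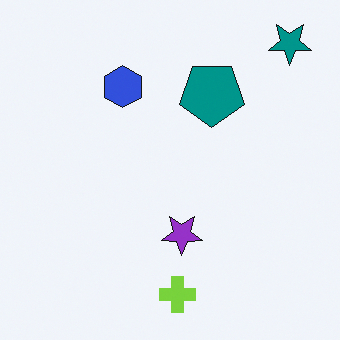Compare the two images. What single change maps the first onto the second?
The second image is the first rotated 180°.

The teal star sits in the bottom-left of the first image and the top-right of the second — consistent with a whole-image 180° rotation.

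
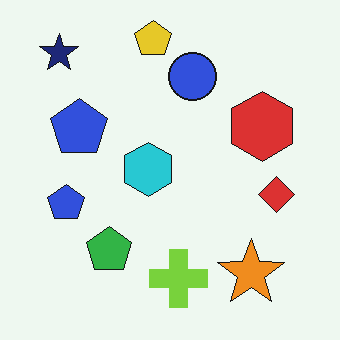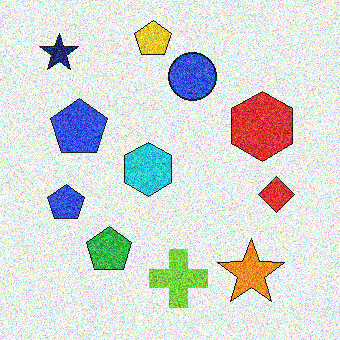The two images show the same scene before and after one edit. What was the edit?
The transformation is: degraded with strong gaussian noise.

Random speckle covers the whole image, including the flat background.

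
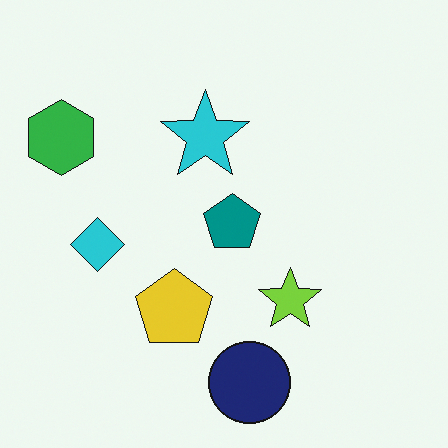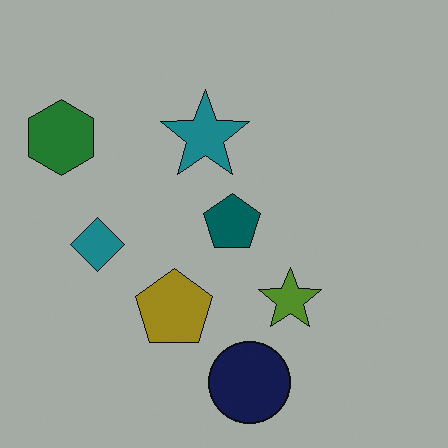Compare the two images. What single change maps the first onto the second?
The transformation is: noticeably darkened.

Every pixel — background and shapes alike — is uniformly darkened.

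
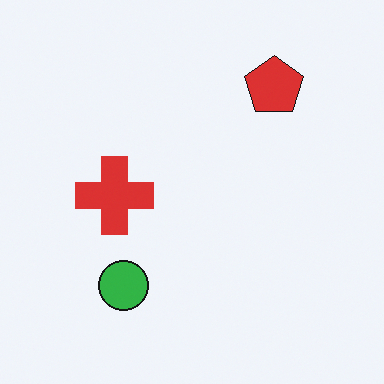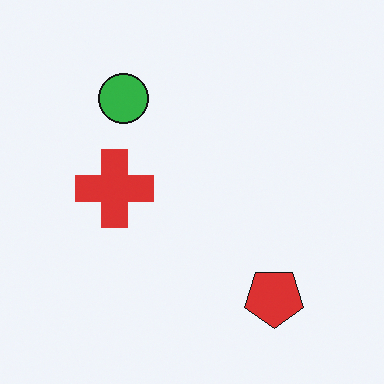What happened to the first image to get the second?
This is the original image flipped vertically (top ↔ bottom).

The red pentagon is in the top-right of the first image and the bottom-right of the second — shapes on opposite sides of the horizontal midline have swapped in a mirror flip.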